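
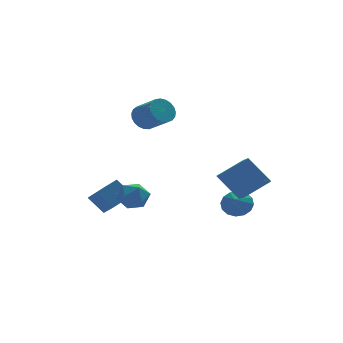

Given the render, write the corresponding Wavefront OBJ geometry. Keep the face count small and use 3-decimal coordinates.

v 3.679 0.519 -2.871
v 4.556 0.445 -2.464
v 3.241 -0.479 -2.109
v 4.307 0.773 -2.178
v 3.89 1.034 -2.077
v 3.416 1.156 -2.189
v 3.012 1.108 -2.484
v 2.788 0.901 -2.883
v 2.802 0.593 -3.278
v 3.051 0.264 -3.565
v 3.468 0.004 -3.666
v 3.942 -0.118 -3.554
v 4.345 -0.07 -3.259
v 4.57 0.136 -2.86
v -3.797 -0.646 -2.071
v -4.605 -0.111 -1.02
v -4.041 0.95 -3.073
v -4.85 1.485 -2.022
v -2.55 -0.045 -1.418
v -3.359 0.49 -0.367
v -2.795 1.551 -2.42
v -3.603 2.086 -1.369
v 2.551 -4.987 -0.24
v 1.467 -4.18 1.301
v 2.831 -3.006 -1.081
v 1.747 -2.199 0.46
v 4.153 -4.781 0.78
v 3.069 -3.974 2.321
v 4.433 -2.8 -0.061
v 3.349 -1.993 1.48
v -1.119 3.517 3.337
v -0.392 3.573 2.76
v 0.427 2.279 3.667
v -0.301 2.223 4.243
v -0.296 3.827 3.035
v 0.523 2.533 3.942
v -0.342 4.027 3.363
v 0.477 2.733 4.27
v -0.523 4.139 3.686
v 0.296 2.845 4.593
v -0.807 4.144 3.949
v 0.012 2.849 4.855
v -1.145 4.04 4.105
v -0.326 2.745 5.012
v -1.478 3.846 4.129
v -0.659 2.551 5.036
v -1.75 3.595 4.016
v -0.931 2.3 4.923
v -1.912 3.33 3.785
v -1.093 2.036 4.692
v -1.938 3.098 3.477
v -1.119 1.804 4.384
v -1.822 2.938 3.145
v -1.003 1.644 4.051
v -1.584 2.879 2.845
v -0.765 1.585 3.752
v -1.266 2.93 2.631
v -0.448 1.635 3.538
v -0.923 3.082 2.538
v -0.104 1.788 3.445
v -0.614 3.31 2.584
v 0.205 2.015 3.491
v -3.209 -1.049 -0.671
v -2.487 -1.452 -0.073
v -3.353 -2.488 -1.467
v -2.631 -2.891 -0.869
v -3.543 -2.654 -0.478
v -3.454 -1.765 0.013
v -2.386 -2.175 -1.553
v -2.297 -1.286 -1.062
v -1.979 -2.148 -0.619
v -2.694 -2.444 0.046
v -3.146 -1.496 -1.586
v -3.861 -1.792 -0.921
f 2 1 4
f 2 4 3
f 4 1 5
f 4 5 3
f 5 1 6
f 5 6 3
f 6 1 7
f 6 7 3
f 7 1 8
f 7 8 3
f 8 1 9
f 8 9 3
f 9 1 10
f 9 10 3
f 10 1 11
f 10 11 3
f 11 1 12
f 11 12 3
f 12 1 13
f 12 13 3
f 13 1 14
f 13 14 3
f 14 1 2
f 14 2 3
f 16 18 15
f 19 16 15
f 15 18 17
f 17 19 15
f 16 22 18
f 20 16 19
f 20 22 16
f 18 22 17
f 21 19 17
f 17 22 21
f 21 20 19
f 22 20 21
f 24 26 23
f 27 24 23
f 23 26 25
f 25 27 23
f 24 30 26
f 28 24 27
f 28 30 24
f 26 30 25
f 29 27 25
f 25 30 29
f 29 28 27
f 30 28 29
f 32 31 35
f 32 35 33
f 33 35 36
f 33 36 34
f 35 31 37
f 35 37 36
f 36 37 38
f 36 38 34
f 37 31 39
f 37 39 38
f 38 39 40
f 38 40 34
f 39 31 41
f 39 41 40
f 40 41 42
f 40 42 34
f 41 31 43
f 41 43 42
f 42 43 44
f 42 44 34
f 43 31 45
f 43 45 44
f 44 45 46
f 44 46 34
f 45 31 47
f 45 47 46
f 46 47 48
f 46 48 34
f 47 31 49
f 47 49 48
f 48 49 50
f 48 50 34
f 49 31 51
f 49 51 50
f 50 51 52
f 50 52 34
f 51 31 53
f 51 53 52
f 52 53 54
f 52 54 34
f 53 31 55
f 53 55 54
f 54 55 56
f 54 56 34
f 55 31 57
f 55 57 56
f 56 57 58
f 56 58 34
f 57 31 59
f 57 59 58
f 58 59 60
f 58 60 34
f 59 31 61
f 59 61 60
f 60 61 62
f 60 62 34
f 61 31 32
f 61 32 62
f 62 32 33
f 62 33 34
f 63 74 68
f 63 68 64
f 63 64 70
f 63 70 73
f 63 73 74
f 64 68 72
f 68 74 67
f 74 73 65
f 73 70 69
f 70 64 71
f 66 72 67
f 66 67 65
f 66 65 69
f 66 69 71
f 66 71 72
f 67 72 68
f 65 67 74
f 69 65 73
f 71 69 70
f 72 71 64



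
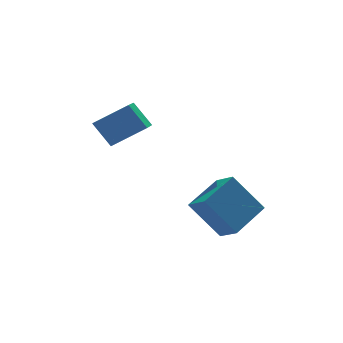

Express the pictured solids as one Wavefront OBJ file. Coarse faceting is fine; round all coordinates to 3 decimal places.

v 1.536 -2.809 -0.867
v 1.736 -3.775 -0.257
v 3.134 -2.076 -0.23
v 3.333 -3.042 0.381
v 2.527 -3.598 -2.441
v 2.726 -4.564 -1.83
v 4.124 -2.865 -1.803
v 4.324 -3.831 -1.193
v -1.361 -0.385 3.129
v -0.042 -0.834 4.031
v -0.584 0.835 2.601
v 0.735 0.387 3.503
v -0.915 -1.107 2.117
v 0.404 -1.555 3.019
v -0.138 0.114 1.589
v 1.181 -0.335 2.491
f 2 4 1
f 5 2 1
f 1 4 3
f 3 5 1
f 2 8 4
f 6 2 5
f 6 8 2
f 4 8 3
f 7 5 3
f 3 8 7
f 7 6 5
f 8 6 7
f 10 12 9
f 13 10 9
f 9 12 11
f 11 13 9
f 10 16 12
f 14 10 13
f 14 16 10
f 12 16 11
f 15 13 11
f 11 16 15
f 15 14 13
f 16 14 15



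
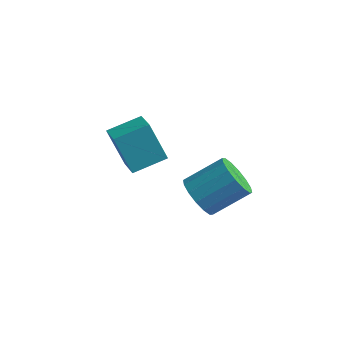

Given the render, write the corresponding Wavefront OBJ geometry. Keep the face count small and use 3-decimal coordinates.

v 3.216 2.462 -2.946
v 3.658 2.859 -3.836
v 4.787 4.095 -2.724
v 4.344 3.698 -1.834
v 3.215 3.178 -3.741
v 4.344 4.414 -2.629
v 2.773 3.305 -3.434
v 3.902 4.541 -2.321
v 2.449 3.207 -2.995
v 3.578 4.443 -1.883
v 2.33 2.908 -2.544
v 3.459 4.145 -1.432
v 2.449 2.491 -2.2
v 3.578 3.727 -1.088
v 2.773 2.065 -2.056
v 3.902 3.301 -0.944
v 3.216 1.746 -2.151
v 4.345 2.982 -1.039
v 3.658 1.619 -2.459
v 4.787 2.855 -1.346
v 3.982 1.717 -2.897
v 5.111 2.953 -1.785
v 4.101 2.015 -3.348
v 5.23 3.252 -2.236
v 3.982 2.433 -3.692
v 5.111 3.669 -2.58
v -0.99 3.103 -3.148
v -1.845 2.97 -1.223
v -0.087 4.443 -2.654
v -0.942 4.311 -0.73
v -0.018 2.309 -2.77
v -0.873 2.177 -0.846
v 0.885 3.65 -2.277
v 0.03 3.517 -0.352
f 2 1 5
f 2 5 3
f 3 5 6
f 3 6 4
f 5 1 7
f 5 7 6
f 6 7 8
f 6 8 4
f 7 1 9
f 7 9 8
f 8 9 10
f 8 10 4
f 9 1 11
f 9 11 10
f 10 11 12
f 10 12 4
f 11 1 13
f 11 13 12
f 12 13 14
f 12 14 4
f 13 1 15
f 13 15 14
f 14 15 16
f 14 16 4
f 15 1 17
f 15 17 16
f 16 17 18
f 16 18 4
f 17 1 19
f 17 19 18
f 18 19 20
f 18 20 4
f 19 1 21
f 19 21 20
f 20 21 22
f 20 22 4
f 21 1 23
f 21 23 22
f 22 23 24
f 22 24 4
f 23 1 25
f 23 25 24
f 24 25 26
f 24 26 4
f 25 1 2
f 25 2 26
f 26 2 3
f 26 3 4
f 28 30 27
f 31 28 27
f 27 30 29
f 29 31 27
f 28 34 30
f 32 28 31
f 32 34 28
f 30 34 29
f 33 31 29
f 29 34 33
f 33 32 31
f 34 32 33



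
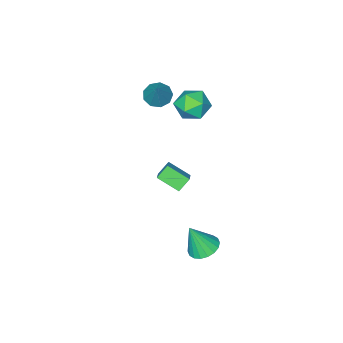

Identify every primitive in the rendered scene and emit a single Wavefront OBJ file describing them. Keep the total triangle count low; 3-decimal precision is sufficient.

v -4.516 -0.208 0.985
v -3.781 -0.079 1.664
v -3.819 -1.601 0.496
v -3.084 -1.472 1.175
v -4.023 -1.683 1.481
v -4.454 -0.822 1.783
v -3.146 -0.858 0.377
v -3.577 0.003 0.679
v -2.935 -0.48 1.289
v -3.476 -0.991 1.971
v -4.124 -0.689 0.189
v -4.665 -1.2 0.871
v 1.262 3.838 1.151
v 1.721 2.85 1.744
v 0.68 3.912 1.724
v 1.139 2.924 2.317
v 1.861 4.436 1.683
v 2.32 3.448 2.276
v 1.279 4.51 2.256
v 1.738 3.522 2.849
v -2.718 -2.186 1.603
v -2.322 -2.81 1.732
v -1.962 -1.414 3.017
v -2.06 -2.497 1.421
v -2.105 -2.038 1.195
v -2.438 -1.649 1.16
v -2.901 -1.511 1.332
v -3.278 -1.689 1.631
v -3.393 -2.1 1.916
v -3.192 -2.551 2.055
v -2.769 -2.831 1.982
v -0.355 3.76 -4.74
v 0.434 3.945 -4.963
v 0.195 3.32 -3.16
v 0.307 4.27 -4.828
v 0.049 4.494 -4.676
v -0.289 4.572 -4.537
v -0.64 4.49 -4.438
v -0.934 4.263 -4.399
v -1.114 3.936 -4.427
v -1.143 3.575 -4.518
v -1.016 3.25 -4.652
v -0.758 3.026 -4.804
v -0.42 2.948 -4.944
v -0.069 3.03 -5.043
v 0.225 3.257 -5.082
v 0.405 3.584 -5.053
f 1 12 6
f 1 6 2
f 1 2 8
f 1 8 11
f 1 11 12
f 2 6 10
f 6 12 5
f 12 11 3
f 11 8 7
f 8 2 9
f 4 10 5
f 4 5 3
f 4 3 7
f 4 7 9
f 4 9 10
f 5 10 6
f 3 5 12
f 7 3 11
f 9 7 8
f 10 9 2
f 14 16 13
f 17 14 13
f 13 16 15
f 15 17 13
f 14 20 16
f 18 14 17
f 18 20 14
f 16 20 15
f 19 17 15
f 15 20 19
f 19 18 17
f 20 18 19
f 22 21 24
f 22 24 23
f 24 21 25
f 24 25 23
f 25 21 26
f 25 26 23
f 26 21 27
f 26 27 23
f 27 21 28
f 27 28 23
f 28 21 29
f 28 29 23
f 29 21 30
f 29 30 23
f 30 21 31
f 30 31 23
f 31 21 22
f 31 22 23
f 33 32 35
f 33 35 34
f 35 32 36
f 35 36 34
f 36 32 37
f 36 37 34
f 37 32 38
f 37 38 34
f 38 32 39
f 38 39 34
f 39 32 40
f 39 40 34
f 40 32 41
f 40 41 34
f 41 32 42
f 41 42 34
f 42 32 43
f 42 43 34
f 43 32 44
f 43 44 34
f 44 32 45
f 44 45 34
f 45 32 46
f 45 46 34
f 46 32 47
f 46 47 34
f 47 32 33
f 47 33 34



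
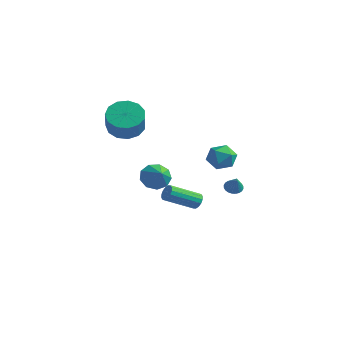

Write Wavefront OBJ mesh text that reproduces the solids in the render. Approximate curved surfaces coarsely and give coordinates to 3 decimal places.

v 1.107 4.181 -2.156
v 1.551 4.318 -2.366
v 1.633 3.819 -1.284
v 1.502 4.484 -2.268
v 1.393 4.603 -2.153
v 1.24 4.659 -2.037
v 1.068 4.642 -1.94
v 0.901 4.554 -1.876
v 0.765 4.41 -1.854
v 0.682 4.231 -1.879
v 0.664 4.044 -1.945
v 0.712 3.878 -2.043
v 0.822 3.759 -2.159
v 0.974 3.703 -2.274
v 1.147 3.72 -2.371
v 1.314 3.808 -2.435
v 1.449 3.952 -2.457
v 1.533 4.131 -2.433
v 2.624 2.013 0.645
v 3.087 2.155 1.332
v 2.213 0.825 1.168
v 2.676 0.967 1.855
v 1.993 1.435 1.704
v 2.247 2.169 1.381
v 3.053 0.811 1.119
v 3.307 1.545 0.796
v 3.352 1.413 1.626
v 2.697 1.798 1.987
v 2.603 1.182 0.513
v 1.948 1.567 0.874
v 0.782 -1.226 0.223
v 1.132 -1.488 -0.459
v 1.678 -1.734 0.877
v 1.323 -0.984 -0.33
v 1.26 -0.594 0.058
v 0.974 -0.499 0.523
v 0.598 -0.745 0.848
v 0.308 -1.216 0.88
v 0.24 -1.692 0.604
v 0.425 -1.95 0.15
v 0.778 -1.869 -0.27
v -2.972 0.534 2.167
v -2.346 0.084 1.515
v -1.661 -0.623 2.66
v -2.288 -0.174 3.313
v -2.096 0.572 1.667
v -1.411 -0.135 2.812
v -2.124 1.048 1.978
v -1.439 0.341 3.123
v -2.421 1.36 2.349
v -1.737 0.653 3.494
v -2.894 1.411 2.662
v -2.209 0.704 3.807
v -3.391 1.182 2.818
v -2.706 0.475 3.964
v -3.755 0.748 2.768
v -3.071 0.041 3.913
v -3.871 0.246 2.527
v -3.187 -0.461 3.672
v -3.702 -0.165 2.172
v -3.017 -0.872 3.317
v -3.3 -0.354 1.815
v -2.616 -1.061 2.96
v -2.795 -0.262 1.57
v -2.11 -0.969 2.716
v -1.391 4.191 -3.977
v -1.201 3.869 -4.338
v -2.02 2.407 -3.465
v -2.209 2.729 -3.103
v -1.012 3.878 -4.147
v -1.831 2.415 -3.273
v -0.925 3.97 -3.91
v -1.743 2.508 -3.036
v -0.962 4.122 -3.691
v -1.781 2.66 -2.817
v -1.114 4.293 -3.548
v -1.933 2.83 -2.675
v -1.341 4.436 -3.521
v -2.159 2.973 -2.647
v -1.58 4.513 -3.615
v -2.399 3.051 -2.742
v -1.769 4.505 -3.807
v -2.588 3.042 -2.933
v -1.857 4.412 -4.044
v -2.675 2.95 -3.17
v -1.819 4.26 -4.263
v -2.638 2.798 -3.389
v -1.667 4.09 -4.405
v -2.486 2.627 -3.532
v -1.441 3.947 -4.433
v -2.259 2.484 -3.559
f 2 1 4
f 2 4 3
f 4 1 5
f 4 5 3
f 5 1 6
f 5 6 3
f 6 1 7
f 6 7 3
f 7 1 8
f 7 8 3
f 8 1 9
f 8 9 3
f 9 1 10
f 9 10 3
f 10 1 11
f 10 11 3
f 11 1 12
f 11 12 3
f 12 1 13
f 12 13 3
f 13 1 14
f 13 14 3
f 14 1 15
f 14 15 3
f 15 1 16
f 15 16 3
f 16 1 17
f 16 17 3
f 17 1 18
f 17 18 3
f 18 1 2
f 18 2 3
f 19 30 24
f 19 24 20
f 19 20 26
f 19 26 29
f 19 29 30
f 20 24 28
f 24 30 23
f 30 29 21
f 29 26 25
f 26 20 27
f 22 28 23
f 22 23 21
f 22 21 25
f 22 25 27
f 22 27 28
f 23 28 24
f 21 23 30
f 25 21 29
f 27 25 26
f 28 27 20
f 32 31 34
f 32 34 33
f 34 31 35
f 34 35 33
f 35 31 36
f 35 36 33
f 36 31 37
f 36 37 33
f 37 31 38
f 37 38 33
f 38 31 39
f 38 39 33
f 39 31 40
f 39 40 33
f 40 31 41
f 40 41 33
f 41 31 32
f 41 32 33
f 43 42 46
f 43 46 44
f 44 46 47
f 44 47 45
f 46 42 48
f 46 48 47
f 47 48 49
f 47 49 45
f 48 42 50
f 48 50 49
f 49 50 51
f 49 51 45
f 50 42 52
f 50 52 51
f 51 52 53
f 51 53 45
f 52 42 54
f 52 54 53
f 53 54 55
f 53 55 45
f 54 42 56
f 54 56 55
f 55 56 57
f 55 57 45
f 56 42 58
f 56 58 57
f 57 58 59
f 57 59 45
f 58 42 60
f 58 60 59
f 59 60 61
f 59 61 45
f 60 42 62
f 60 62 61
f 61 62 63
f 61 63 45
f 62 42 64
f 62 64 63
f 63 64 65
f 63 65 45
f 64 42 43
f 64 43 65
f 65 43 44
f 65 44 45
f 67 66 70
f 67 70 68
f 68 70 71
f 68 71 69
f 70 66 72
f 70 72 71
f 71 72 73
f 71 73 69
f 72 66 74
f 72 74 73
f 73 74 75
f 73 75 69
f 74 66 76
f 74 76 75
f 75 76 77
f 75 77 69
f 76 66 78
f 76 78 77
f 77 78 79
f 77 79 69
f 78 66 80
f 78 80 79
f 79 80 81
f 79 81 69
f 80 66 82
f 80 82 81
f 81 82 83
f 81 83 69
f 82 66 84
f 82 84 83
f 83 84 85
f 83 85 69
f 84 66 86
f 84 86 85
f 85 86 87
f 85 87 69
f 86 66 88
f 86 88 87
f 87 88 89
f 87 89 69
f 88 66 90
f 88 90 89
f 89 90 91
f 89 91 69
f 90 66 67
f 90 67 91
f 91 67 68
f 91 68 69



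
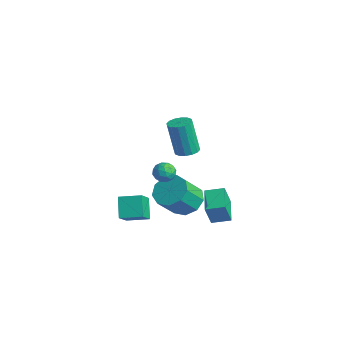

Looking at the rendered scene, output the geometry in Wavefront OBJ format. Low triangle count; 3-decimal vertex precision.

v 2.14 -0.963 2.068
v 2.528 -0.422 2.207
v 2.189 -0.696 4.23
v 1.8 -1.237 4.092
v 2.203 -0.293 2.17
v 1.863 -0.568 4.193
v 1.86 -0.344 2.105
v 1.521 -0.618 4.129
v 1.593 -0.561 2.031
v 1.253 -0.835 4.054
v 1.472 -0.885 1.967
v 1.132 -1.159 3.99
v 1.53 -1.23 1.93
v 1.19 -1.504 3.953
v 1.751 -1.504 1.93
v 1.412 -1.778 3.953
v 2.077 -1.632 1.967
v 1.737 -1.907 3.99
v 2.419 -1.582 2.031
v 2.08 -1.856 4.055
v 2.687 -1.365 2.106
v 2.347 -1.639 4.129
v 2.808 -1.041 2.17
v 2.468 -1.315 4.193
v 2.75 -0.696 2.207
v 2.41 -0.97 4.23
v -1.828 -2.583 -3.554
v -1.03 -3.415 -2.594
v -1.064 -1.562 -3.304
v -0.266 -2.393 -2.344
v -0.974 -2.967 -4.596
v -0.176 -3.798 -3.636
v -0.21 -1.945 -4.346
v 0.588 -2.777 -3.386
v -0.26 0.289 -3.565
v 0.604 0.878 -3.255
v 0.924 -0.301 -1.906
v 0.06 -0.889 -2.215
v -0.007 1.117 -2.901
v 0.312 -0.062 -1.552
v -0.737 0.969 -2.858
v -0.417 -0.21 -1.509
v -1.243 0.503 -3.145
v -0.924 -0.676 -1.796
v -1.289 -0.063 -3.629
v -0.97 -1.242 -2.28
v -0.854 -0.464 -4.082
v -0.534 -1.643 -2.733
v -0.14 -0.512 -4.293
v 0.179 -1.691 -2.944
v 0.517 -0.185 -4.164
v 0.837 -1.364 -2.814
v 0.811 0.364 -3.753
v 1.131 -0.815 -2.404
v 1.732 0.72 -4.321
v 1.945 0.208 -2.97
v 0.403 1.427 -3.843
v 0.616 0.915 -2.492
v 2.304 1.625 -4.068
v 2.517 1.113 -2.717
v 0.975 2.332 -3.59
v 1.188 1.82 -2.239
v 0.724 -0.992 -0.259
v 1.232 -1.189 0.136
v 0.428 -2.031 -0.396
v 0.936 -2.228 -0.001
v 0.414 -1.896 0.263
v 0.597 -1.254 0.348
v 1.063 -1.966 -0.608
v 1.246 -1.324 -0.523
v 1.442 -1.791 -0.08
v 1.041 -1.748 0.458
v 0.619 -1.472 -0.718
v 0.218 -1.429 -0.18
v 1.004 -0.999 -0.049
v 0.656 -2.221 -0.211
v 0.349 -2.025 -0.055
v 0.648 -2.141 0.177
v 0.631 -1.038 0.075
v 0.93 -1.153 0.307
v 0.449 -1.569 0.382
v 0.73 -2.067 -0.567
v 1.029 -2.182 -0.335
v 1.012 -1.079 -0.437
v 1.311 -1.195 -0.205
v 1.211 -1.651 -0.642
v 1.426 -1.469 0.055
v 1.252 -2.08 -0.025
v 1.326 -1.926 -0.382
v 1.434 -1.548 -0.332
v 1.191 -1.444 0.372
v 1.016 -2.054 0.291
v 0.709 -1.859 0.447
v 0.817 -1.482 0.497
v 1.314 -1.798 0.245
v 0.644 -1.166 -0.551
v 0.469 -1.776 -0.632
v 0.843 -1.738 -0.757
v 0.951 -1.361 -0.707
v 0.408 -1.14 -0.235
v 0.234 -1.751 -0.315
v 0.226 -1.672 0.072
v 0.334 -1.294 0.122
v 0.346 -1.422 -0.505
f 2 1 5
f 2 5 3
f 3 5 6
f 3 6 4
f 5 1 7
f 5 7 6
f 6 7 8
f 6 8 4
f 7 1 9
f 7 9 8
f 8 9 10
f 8 10 4
f 9 1 11
f 9 11 10
f 10 11 12
f 10 12 4
f 11 1 13
f 11 13 12
f 12 13 14
f 12 14 4
f 13 1 15
f 13 15 14
f 14 15 16
f 14 16 4
f 15 1 17
f 15 17 16
f 16 17 18
f 16 18 4
f 17 1 19
f 17 19 18
f 18 19 20
f 18 20 4
f 19 1 21
f 19 21 20
f 20 21 22
f 20 22 4
f 21 1 23
f 21 23 22
f 22 23 24
f 22 24 4
f 23 1 25
f 23 25 24
f 24 25 26
f 24 26 4
f 25 1 2
f 25 2 26
f 26 2 3
f 26 3 4
f 28 30 27
f 31 28 27
f 27 30 29
f 29 31 27
f 28 34 30
f 32 28 31
f 32 34 28
f 30 34 29
f 33 31 29
f 29 34 33
f 33 32 31
f 34 32 33
f 36 35 39
f 36 39 37
f 37 39 40
f 37 40 38
f 39 35 41
f 39 41 40
f 40 41 42
f 40 42 38
f 41 35 43
f 41 43 42
f 42 43 44
f 42 44 38
f 43 35 45
f 43 45 44
f 44 45 46
f 44 46 38
f 45 35 47
f 45 47 46
f 46 47 48
f 46 48 38
f 47 35 49
f 47 49 48
f 48 49 50
f 48 50 38
f 49 35 51
f 49 51 50
f 50 51 52
f 50 52 38
f 51 35 53
f 51 53 52
f 52 53 54
f 52 54 38
f 53 35 36
f 53 36 54
f 54 36 37
f 54 37 38
f 56 58 55
f 59 56 55
f 55 58 57
f 57 59 55
f 56 62 58
f 60 56 59
f 60 62 56
f 58 62 57
f 61 59 57
f 57 62 61
f 61 60 59
f 62 60 61
f 63 100 79
f 100 74 103
f 79 103 68
f 100 103 79
f 63 79 75
f 79 68 80
f 75 80 64
f 79 80 75
f 63 75 84
f 75 64 85
f 84 85 70
f 75 85 84
f 63 84 96
f 84 70 99
f 96 99 73
f 84 99 96
f 63 96 100
f 96 73 104
f 100 104 74
f 96 104 100
f 64 80 91
f 80 68 94
f 91 94 72
f 80 94 91
f 68 103 81
f 103 74 102
f 81 102 67
f 103 102 81
f 74 104 101
f 104 73 97
f 101 97 65
f 104 97 101
f 73 99 98
f 99 70 86
f 98 86 69
f 99 86 98
f 70 85 90
f 85 64 87
f 90 87 71
f 85 87 90
f 66 92 78
f 92 72 93
f 78 93 67
f 92 93 78
f 66 78 76
f 78 67 77
f 76 77 65
f 78 77 76
f 66 76 83
f 76 65 82
f 83 82 69
f 76 82 83
f 66 83 88
f 83 69 89
f 88 89 71
f 83 89 88
f 66 88 92
f 88 71 95
f 92 95 72
f 88 95 92
f 67 93 81
f 93 72 94
f 81 94 68
f 93 94 81
f 65 77 101
f 77 67 102
f 101 102 74
f 77 102 101
f 69 82 98
f 82 65 97
f 98 97 73
f 82 97 98
f 71 89 90
f 89 69 86
f 90 86 70
f 89 86 90
f 72 95 91
f 95 71 87
f 91 87 64
f 95 87 91



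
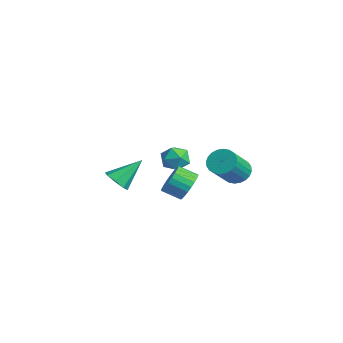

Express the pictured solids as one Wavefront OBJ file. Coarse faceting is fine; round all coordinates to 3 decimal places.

v 2.521 2.305 2.697
v 3.235 2.699 2.613
v 4.073 1.469 3.98
v 3.359 1.075 4.063
v 3.099 2.867 2.848
v 3.936 1.637 4.215
v 2.874 2.949 3.061
v 3.711 1.72 4.427
v 2.595 2.934 3.217
v 3.433 1.705 4.584
v 2.305 2.823 3.295
v 3.143 1.593 4.661
v 2.049 2.632 3.281
v 2.886 1.403 4.648
v 1.864 2.392 3.179
v 2.701 1.163 4.545
v 1.779 2.139 3.003
v 2.616 0.91 4.369
v 1.807 1.911 2.78
v 2.645 0.681 4.147
v 1.944 1.743 2.545
v 2.781 0.513 3.912
v 2.169 1.66 2.333
v 3.006 0.431 3.699
v 2.447 1.675 2.176
v 3.285 0.446 3.543
v 2.737 1.787 2.099
v 3.575 0.557 3.465
v 2.994 1.977 2.112
v 3.831 0.748 3.479
v 3.179 2.217 2.215
v 4.016 0.988 3.581
v 3.264 2.47 2.391
v 4.101 1.241 3.757
v -2.867 -1.998 0.209
v -2.363 -1.578 -0.282
v -2.833 -0.542 1.491
v -2.967 -1.459 -0.401
v -3.513 -1.656 -0.162
v -3.681 -2.053 0.294
v -3.372 -2.418 0.7
v -2.768 -2.537 0.819
v -2.221 -2.34 0.581
v -2.054 -1.943 0.125
v -3.99 2.509 0.502
v -3.549 2.36 1.278
v -3.831 1.1 0.142
v -3.39 0.951 0.918
v -4.275 1.139 0.929
v -4.373 2.01 1.151
v -3.007 1.45 0.269
v -3.105 2.321 0.491
v -2.942 1.706 1.134
v -3.725 1.514 1.542
v -3.655 1.946 -0.122
v -4.438 1.754 0.286
v 0.517 0.65 0.902
v 0.907 0.886 1.689
v 0.332 0.047 2.226
v -0.057 -0.19 1.438
v 0.615 1.089 1.693
v 0.041 0.249 2.229
v 0.308 1.224 1.576
v -0.266 0.384 2.113
v 0.033 1.272 1.357
v -0.541 0.432 1.893
v -0.168 1.225 1.068
v -0.743 0.385 1.604
v -0.265 1.091 0.754
v -0.839 0.251 1.29
v -0.243 0.889 0.462
v -0.817 0.05 0.999
v -0.105 0.651 0.238
v -0.679 -0.188 0.774
v 0.128 0.413 0.114
v -0.447 -0.426 0.651
v 0.419 0.211 0.111
v -0.155 -0.629 0.647
v 0.726 0.076 0.227
v 0.152 -0.764 0.764
v 1.001 0.028 0.447
v 0.427 -0.812 0.983
v 1.203 0.075 0.736
v 0.628 -0.765 1.272
v 1.299 0.209 1.05
v 0.725 -0.631 1.586
v 1.277 0.41 1.341
v 0.703 -0.429 1.878
v 1.139 0.648 1.566
v 0.565 -0.191 2.102
f 2 1 5
f 2 5 3
f 3 5 6
f 3 6 4
f 5 1 7
f 5 7 6
f 6 7 8
f 6 8 4
f 7 1 9
f 7 9 8
f 8 9 10
f 8 10 4
f 9 1 11
f 9 11 10
f 10 11 12
f 10 12 4
f 11 1 13
f 11 13 12
f 12 13 14
f 12 14 4
f 13 1 15
f 13 15 14
f 14 15 16
f 14 16 4
f 15 1 17
f 15 17 16
f 16 17 18
f 16 18 4
f 17 1 19
f 17 19 18
f 18 19 20
f 18 20 4
f 19 1 21
f 19 21 20
f 20 21 22
f 20 22 4
f 21 1 23
f 21 23 22
f 22 23 24
f 22 24 4
f 23 1 25
f 23 25 24
f 24 25 26
f 24 26 4
f 25 1 27
f 25 27 26
f 26 27 28
f 26 28 4
f 27 1 29
f 27 29 28
f 28 29 30
f 28 30 4
f 29 1 31
f 29 31 30
f 30 31 32
f 30 32 4
f 31 1 33
f 31 33 32
f 32 33 34
f 32 34 4
f 33 1 2
f 33 2 34
f 34 2 3
f 34 3 4
f 36 35 38
f 36 38 37
f 38 35 39
f 38 39 37
f 39 35 40
f 39 40 37
f 40 35 41
f 40 41 37
f 41 35 42
f 41 42 37
f 42 35 43
f 42 43 37
f 43 35 44
f 43 44 37
f 44 35 36
f 44 36 37
f 45 56 50
f 45 50 46
f 45 46 52
f 45 52 55
f 45 55 56
f 46 50 54
f 50 56 49
f 56 55 47
f 55 52 51
f 52 46 53
f 48 54 49
f 48 49 47
f 48 47 51
f 48 51 53
f 48 53 54
f 49 54 50
f 47 49 56
f 51 47 55
f 53 51 52
f 54 53 46
f 58 57 61
f 58 61 59
f 59 61 62
f 59 62 60
f 61 57 63
f 61 63 62
f 62 63 64
f 62 64 60
f 63 57 65
f 63 65 64
f 64 65 66
f 64 66 60
f 65 57 67
f 65 67 66
f 66 67 68
f 66 68 60
f 67 57 69
f 67 69 68
f 68 69 70
f 68 70 60
f 69 57 71
f 69 71 70
f 70 71 72
f 70 72 60
f 71 57 73
f 71 73 72
f 72 73 74
f 72 74 60
f 73 57 75
f 73 75 74
f 74 75 76
f 74 76 60
f 75 57 77
f 75 77 76
f 76 77 78
f 76 78 60
f 77 57 79
f 77 79 78
f 78 79 80
f 78 80 60
f 79 57 81
f 79 81 80
f 80 81 82
f 80 82 60
f 81 57 83
f 81 83 82
f 82 83 84
f 82 84 60
f 83 57 85
f 83 85 84
f 84 85 86
f 84 86 60
f 85 57 87
f 85 87 86
f 86 87 88
f 86 88 60
f 87 57 89
f 87 89 88
f 88 89 90
f 88 90 60
f 89 57 58
f 89 58 90
f 90 58 59
f 90 59 60



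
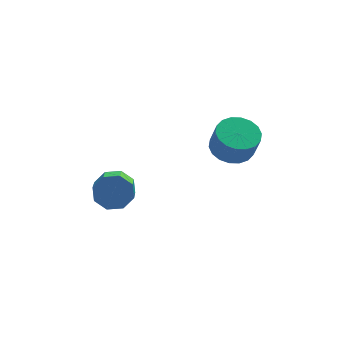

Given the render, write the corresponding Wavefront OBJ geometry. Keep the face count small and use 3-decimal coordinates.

v 2.644 -1.97 -1.22
v 3.305 -1.576 -1.197
v 3.497 -1.955 -0.237
v 2.836 -2.35 -0.26
v 3.079 -1.355 -1.064
v 3.272 -1.734 -0.104
v 2.767 -1.255 -0.962
v 2.96 -1.635 -0.002
v 2.431 -1.298 -0.912
v 2.624 -1.677 0.048
v 2.137 -1.473 -0.922
v 2.33 -1.852 0.038
v 1.943 -1.747 -0.991
v 2.136 -2.126 -0.031
v 1.888 -2.065 -1.106
v 2.081 -2.445 -0.146
v 1.983 -2.365 -1.243
v 2.175 -2.744 -0.283
v 2.208 -2.586 -1.376
v 2.401 -2.965 -0.416
v 2.52 -2.685 -1.478
v 2.713 -3.065 -0.518
v 2.856 -2.643 -1.528
v 3.049 -3.022 -0.568
v 3.15 -2.468 -1.518
v 3.343 -2.847 -0.558
v 3.344 -2.194 -1.449
v 3.537 -2.573 -0.489
v 3.399 -1.875 -1.334
v 3.592 -2.255 -0.374
v -1.207 -0.964 -3.896
v -0.982 -0.663 -3.281
v -1.027 -1.716 -2.75
v -1.253 -2.016 -3.364
v -1.531 -0.663 -3.327
v -1.576 -1.715 -2.796
v -1.891 -0.839 -3.706
v -1.936 -1.891 -3.175
v -1.85 -1.088 -4.196
v -1.895 -2.14 -3.665
v -1.433 -1.264 -4.51
v -1.478 -2.317 -3.979
v -0.884 -1.265 -4.464
v -0.929 -2.317 -3.933
v -0.524 -1.089 -4.085
v -0.569 -2.141 -3.554
v -0.565 -0.84 -3.595
v -0.61 -1.892 -3.064
f 2 1 5
f 2 5 3
f 3 5 6
f 3 6 4
f 5 1 7
f 5 7 6
f 6 7 8
f 6 8 4
f 7 1 9
f 7 9 8
f 8 9 10
f 8 10 4
f 9 1 11
f 9 11 10
f 10 11 12
f 10 12 4
f 11 1 13
f 11 13 12
f 12 13 14
f 12 14 4
f 13 1 15
f 13 15 14
f 14 15 16
f 14 16 4
f 15 1 17
f 15 17 16
f 16 17 18
f 16 18 4
f 17 1 19
f 17 19 18
f 18 19 20
f 18 20 4
f 19 1 21
f 19 21 20
f 20 21 22
f 20 22 4
f 21 1 23
f 21 23 22
f 22 23 24
f 22 24 4
f 23 1 25
f 23 25 24
f 24 25 26
f 24 26 4
f 25 1 27
f 25 27 26
f 26 27 28
f 26 28 4
f 27 1 29
f 27 29 28
f 28 29 30
f 28 30 4
f 29 1 2
f 29 2 30
f 30 2 3
f 30 3 4
f 32 31 35
f 32 35 33
f 33 35 36
f 33 36 34
f 35 31 37
f 35 37 36
f 36 37 38
f 36 38 34
f 37 31 39
f 37 39 38
f 38 39 40
f 38 40 34
f 39 31 41
f 39 41 40
f 40 41 42
f 40 42 34
f 41 31 43
f 41 43 42
f 42 43 44
f 42 44 34
f 43 31 45
f 43 45 44
f 44 45 46
f 44 46 34
f 45 31 47
f 45 47 46
f 46 47 48
f 46 48 34
f 47 31 32
f 47 32 48
f 48 32 33
f 48 33 34



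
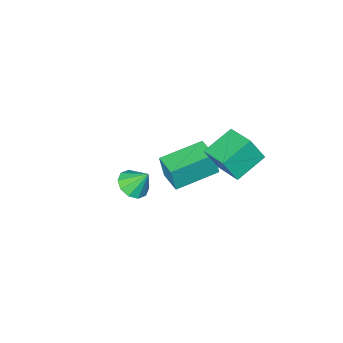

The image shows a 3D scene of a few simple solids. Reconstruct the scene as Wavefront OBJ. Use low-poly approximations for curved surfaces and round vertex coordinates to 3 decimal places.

v 2.479 1.492 0.869
v 3.2 1.622 1.071
v 2.101 2.068 1.851
v 3.057 1.981 0.805
v 2.694 2.154 0.563
v 2.248 2.074 0.438
v 1.891 1.771 0.478
v 1.758 1.362 0.667
v 1.901 1.003 0.933
v 2.265 0.83 1.175
v 2.711 0.91 1.3
v 3.068 1.212 1.26
v -3.032 -0.876 -2.558
v -2.849 -1.001 -1.277
v -2.829 0.313 -2.471
v -2.647 0.188 -1.19
v -0.933 -1.208 -2.89
v -0.751 -1.333 -1.609
v -0.731 -0.019 -2.803
v -0.548 -0.144 -1.522
v -4.008 0.62 -0.898
v -3.483 0.244 0.265
v -3.908 2.161 -0.444
v -3.382 1.785 0.719
v -2.478 0.715 -1.559
v -1.952 0.339 -0.396
v -2.377 2.256 -1.105
v -1.852 1.88 0.058
f 2 1 4
f 2 4 3
f 4 1 5
f 4 5 3
f 5 1 6
f 5 6 3
f 6 1 7
f 6 7 3
f 7 1 8
f 7 8 3
f 8 1 9
f 8 9 3
f 9 1 10
f 9 10 3
f 10 1 11
f 10 11 3
f 11 1 12
f 11 12 3
f 12 1 2
f 12 2 3
f 14 16 13
f 17 14 13
f 13 16 15
f 15 17 13
f 14 20 16
f 18 14 17
f 18 20 14
f 16 20 15
f 19 17 15
f 15 20 19
f 19 18 17
f 20 18 19
f 22 24 21
f 25 22 21
f 21 24 23
f 23 25 21
f 22 28 24
f 26 22 25
f 26 28 22
f 24 28 23
f 27 25 23
f 23 28 27
f 27 26 25
f 28 26 27



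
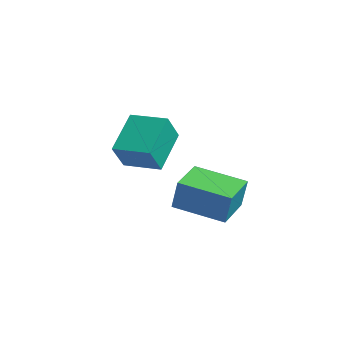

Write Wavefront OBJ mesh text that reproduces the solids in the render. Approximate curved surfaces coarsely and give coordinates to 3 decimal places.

v -0.279 -3.15 -2.541
v 0.107 -3.154 -1.321
v 1.196 -1.978 -3.004
v 1.583 -1.983 -1.783
v 0.577 -4.337 -2.817
v 0.964 -4.342 -1.596
v 2.053 -3.166 -3.279
v 2.439 -3.17 -2.059
v -3.223 -3.295 -0.618
v -2.752 -4.011 0.412
v -2.028 -2.493 -0.608
v -1.556 -3.209 0.422
v -2.424 -4.471 -1.802
v -1.952 -5.187 -0.772
v -1.228 -3.669 -1.792
v -0.757 -4.385 -0.762
f 2 4 1
f 5 2 1
f 1 4 3
f 3 5 1
f 2 8 4
f 6 2 5
f 6 8 2
f 4 8 3
f 7 5 3
f 3 8 7
f 7 6 5
f 8 6 7
f 10 12 9
f 13 10 9
f 9 12 11
f 11 13 9
f 10 16 12
f 14 10 13
f 14 16 10
f 12 16 11
f 15 13 11
f 11 16 15
f 15 14 13
f 16 14 15



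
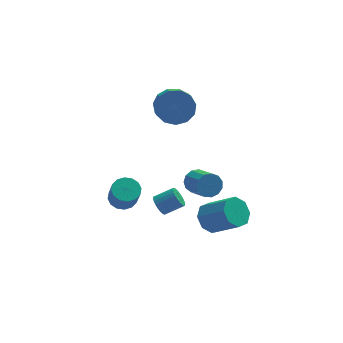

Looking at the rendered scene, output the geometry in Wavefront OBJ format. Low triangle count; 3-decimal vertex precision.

v 1.965 0.709 -1.955
v 2.349 0.527 -2.498
v 2.74 -0.71 -1.809
v 2.355 -0.529 -1.265
v 2.581 0.732 -2.263
v 2.972 -0.506 -1.573
v 2.618 0.929 -1.93
v 3.009 -0.309 -1.24
v 2.447 1.056 -1.605
v 2.838 -0.182 -0.915
v 2.123 1.073 -1.391
v 2.514 -0.165 -0.701
v 1.749 0.975 -1.356
v 2.139 -0.263 -0.666
v 1.443 0.792 -1.511
v 1.834 -0.446 -0.821
v 1.303 0.582 -1.807
v 1.693 -0.656 -1.117
v 1.373 0.413 -2.15
v 1.763 -0.825 -1.46
v 1.631 0.338 -2.431
v 2.021 -0.9 -1.741
v 1.995 0.381 -2.561
v 2.385 -0.857 -1.871
v -1.417 2.296 -4.102
v -1.06 1.74 -4.435
v -0.965 1.068 -3.21
v -1.323 1.624 -2.878
v -0.785 1.982 -4.323
v -0.69 1.311 -3.099
v -0.679 2.308 -4.153
v -0.584 1.637 -2.928
v -0.772 2.631 -3.968
v -0.677 1.96 -2.744
v -1.037 2.864 -3.82
v -0.942 2.193 -2.595
v -1.404 2.945 -3.747
v -1.309 2.273 -2.523
v -1.775 2.852 -3.77
v -1.68 2.18 -2.545
v -2.05 2.609 -3.881
v -1.955 1.938 -2.657
v -2.156 2.283 -4.052
v -2.061 1.612 -2.827
v -2.063 1.96 -4.236
v -1.968 1.289 -3.012
v -1.798 1.727 -4.385
v -1.703 1.056 -3.16
v -1.431 1.647 -4.457
v -1.336 0.975 -3.233
v -0.175 -1.19 -1.804
v 0.058 -1.493 -2.226
v 0.989 -1.513 -1.699
v 0.755 -1.21 -1.276
v 0.101 -1.286 -2.294
v 1.031 -1.305 -1.766
v 0.101 -1.063 -2.286
v 1.032 -1.083 -1.758
v 0.059 -0.86 -2.205
v 0.99 -0.88 -1.677
v -0.018 -0.708 -2.063
v 0.913 -0.727 -1.535
v -0.119 -0.628 -1.882
v 0.811 -0.648 -1.354
v -0.229 -0.635 -1.689
v 0.702 -0.654 -1.161
v -0.331 -0.725 -1.513
v 0.6 -0.745 -0.985
v -0.409 -0.887 -1.381
v 0.522 -0.907 -0.854
v -0.451 -1.095 -1.314
v 0.479 -1.114 -0.786
v -0.452 -1.317 -1.322
v 0.479 -1.337 -0.794
v -0.41 -1.52 -1.403
v 0.521 -1.54 -0.875
v -0.333 -1.673 -1.545
v 0.598 -1.692 -1.017
v -0.231 -1.752 -1.726
v 0.699 -1.772 -1.198
v -0.122 -1.746 -1.919
v 0.809 -1.765 -1.391
v -0.02 -1.655 -2.095
v 0.911 -1.675 -1.567
v 2.214 -1.483 -2.86
v 2.659 -1.783 -3.532
v 3.731 -2.698 -2.411
v 3.286 -2.397 -1.74
v 2.903 -1.217 -3.302
v 3.974 -2.131 -2.181
v 2.743 -0.806 -2.813
v 3.814 -1.72 -1.693
v 2.273 -0.791 -2.352
v 3.345 -1.706 -1.232
v 1.769 -1.182 -2.189
v 2.841 -2.097 -1.068
v 1.526 -1.749 -2.419
v 2.597 -2.663 -1.298
v 1.686 -2.16 -2.907
v 2.757 -3.074 -1.787
v 2.155 -2.174 -3.368
v 3.227 -3.089 -2.248
v 1.303 3.388 1.673
v 2.174 3.045 1.323
v 2.009 1.569 2.356
v 1.137 1.912 2.707
v 2.296 3.351 1.78
v 2.131 1.875 2.813
v 2.103 3.669 2.203
v 1.937 2.193 3.237
v 1.656 3.898 2.458
v 1.49 2.422 3.491
v 1.096 3.965 2.464
v 0.931 2.488 3.497
v 0.602 3.849 2.218
v 0.437 2.372 3.252
v 0.331 3.586 1.8
v 0.165 2.11 2.834
v 0.368 3.261 1.342
v 0.202 1.784 2.375
v 0.702 2.976 0.988
v 0.536 1.5 2.022
v 1.227 2.822 0.852
v 1.061 1.346 1.886
v 1.775 2.848 0.977
v 1.61 1.371 2.011
f 2 1 5
f 2 5 3
f 3 5 6
f 3 6 4
f 5 1 7
f 5 7 6
f 6 7 8
f 6 8 4
f 7 1 9
f 7 9 8
f 8 9 10
f 8 10 4
f 9 1 11
f 9 11 10
f 10 11 12
f 10 12 4
f 11 1 13
f 11 13 12
f 12 13 14
f 12 14 4
f 13 1 15
f 13 15 14
f 14 15 16
f 14 16 4
f 15 1 17
f 15 17 16
f 16 17 18
f 16 18 4
f 17 1 19
f 17 19 18
f 18 19 20
f 18 20 4
f 19 1 21
f 19 21 20
f 20 21 22
f 20 22 4
f 21 1 23
f 21 23 22
f 22 23 24
f 22 24 4
f 23 1 2
f 23 2 24
f 24 2 3
f 24 3 4
f 26 25 29
f 26 29 27
f 27 29 30
f 27 30 28
f 29 25 31
f 29 31 30
f 30 31 32
f 30 32 28
f 31 25 33
f 31 33 32
f 32 33 34
f 32 34 28
f 33 25 35
f 33 35 34
f 34 35 36
f 34 36 28
f 35 25 37
f 35 37 36
f 36 37 38
f 36 38 28
f 37 25 39
f 37 39 38
f 38 39 40
f 38 40 28
f 39 25 41
f 39 41 40
f 40 41 42
f 40 42 28
f 41 25 43
f 41 43 42
f 42 43 44
f 42 44 28
f 43 25 45
f 43 45 44
f 44 45 46
f 44 46 28
f 45 25 47
f 45 47 46
f 46 47 48
f 46 48 28
f 47 25 49
f 47 49 48
f 48 49 50
f 48 50 28
f 49 25 26
f 49 26 50
f 50 26 27
f 50 27 28
f 52 51 55
f 52 55 53
f 53 55 56
f 53 56 54
f 55 51 57
f 55 57 56
f 56 57 58
f 56 58 54
f 57 51 59
f 57 59 58
f 58 59 60
f 58 60 54
f 59 51 61
f 59 61 60
f 60 61 62
f 60 62 54
f 61 51 63
f 61 63 62
f 62 63 64
f 62 64 54
f 63 51 65
f 63 65 64
f 64 65 66
f 64 66 54
f 65 51 67
f 65 67 66
f 66 67 68
f 66 68 54
f 67 51 69
f 67 69 68
f 68 69 70
f 68 70 54
f 69 51 71
f 69 71 70
f 70 71 72
f 70 72 54
f 71 51 73
f 71 73 72
f 72 73 74
f 72 74 54
f 73 51 75
f 73 75 74
f 74 75 76
f 74 76 54
f 75 51 77
f 75 77 76
f 76 77 78
f 76 78 54
f 77 51 79
f 77 79 78
f 78 79 80
f 78 80 54
f 79 51 81
f 79 81 80
f 80 81 82
f 80 82 54
f 81 51 83
f 81 83 82
f 82 83 84
f 82 84 54
f 83 51 52
f 83 52 84
f 84 52 53
f 84 53 54
f 86 85 89
f 86 89 87
f 87 89 90
f 87 90 88
f 89 85 91
f 89 91 90
f 90 91 92
f 90 92 88
f 91 85 93
f 91 93 92
f 92 93 94
f 92 94 88
f 93 85 95
f 93 95 94
f 94 95 96
f 94 96 88
f 95 85 97
f 95 97 96
f 96 97 98
f 96 98 88
f 97 85 99
f 97 99 98
f 98 99 100
f 98 100 88
f 99 85 101
f 99 101 100
f 100 101 102
f 100 102 88
f 101 85 86
f 101 86 102
f 102 86 87
f 102 87 88
f 104 103 107
f 104 107 105
f 105 107 108
f 105 108 106
f 107 103 109
f 107 109 108
f 108 109 110
f 108 110 106
f 109 103 111
f 109 111 110
f 110 111 112
f 110 112 106
f 111 103 113
f 111 113 112
f 112 113 114
f 112 114 106
f 113 103 115
f 113 115 114
f 114 115 116
f 114 116 106
f 115 103 117
f 115 117 116
f 116 117 118
f 116 118 106
f 117 103 119
f 117 119 118
f 118 119 120
f 118 120 106
f 119 103 121
f 119 121 120
f 120 121 122
f 120 122 106
f 121 103 123
f 121 123 122
f 122 123 124
f 122 124 106
f 123 103 125
f 123 125 124
f 124 125 126
f 124 126 106
f 125 103 104
f 125 104 126
f 126 104 105
f 126 105 106



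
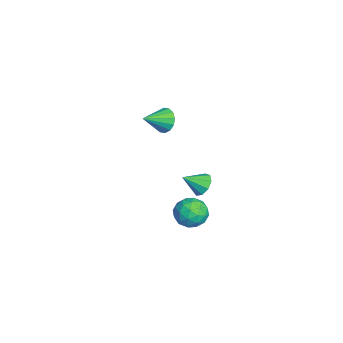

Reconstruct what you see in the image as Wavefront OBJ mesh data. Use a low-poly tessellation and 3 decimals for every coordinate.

v -3.103 0.956 1.972
v -2.562 0.968 1.425
v -2.457 -0.136 2.588
v -2.425 1.21 1.71
v -2.47 1.384 2.066
v -2.685 1.443 2.397
v -3.011 1.372 2.614
v -3.363 1.189 2.659
v -3.645 0.944 2.52
v -3.781 0.702 2.234
v -3.736 0.528 1.878
v -3.522 0.468 1.548
v -3.195 0.54 1.331
v -2.844 0.722 1.286
v 2.64 2.439 1.413
v 3.283 2.402 1.196
v 2.82 1.501 2.107
v 3.257 2.675 1.572
v 2.943 2.837 1.874
v 2.486 2.813 1.96
v 2.102 2.614 1.79
v 1.969 2.333 1.444
v 2.15 2.101 1.084
v 2.56 2.027 0.878
v 3.008 2.146 0.922
v 3.585 2.697 -0.034
v 4.03 2.079 -0.501
v 2.77 1.661 0.561
v 3.215 1.043 0.094
v 3.625 1.485 0.753
v 4.129 2.125 0.386
v 2.671 1.615 -0.326
v 3.175 2.255 -0.693
v 3.465 1.41 -0.682
v 4.055 1.33 -0.015
v 2.745 2.41 0.075
v 3.335 2.33 0.742
v 3.879 2.479 -0.32
v 2.921 1.261 0.38
v 3.162 1.521 0.768
v 3.424 1.157 0.493
v 3.937 2.506 0.202
v 4.198 2.143 -0.073
v 3.961 1.793 0.664
v 2.602 1.597 0.133
v 2.863 1.234 -0.142
v 3.376 2.583 -0.433
v 3.638 2.219 -0.708
v 2.839 1.947 -0.604
v 3.808 1.723 -0.701
v 3.33 1.113 -0.351
v 3.01 1.45 -0.597
v 3.306 1.826 -0.814
v 4.155 1.675 -0.309
v 3.676 1.066 0.041
v 3.917 1.326 0.429
v 4.213 1.702 0.212
v 3.823 1.282 -0.415
v 3.124 2.674 0.019
v 2.645 2.065 0.369
v 2.587 2.038 -0.152
v 2.883 2.414 -0.369
v 3.47 2.627 0.411
v 2.992 2.017 0.761
v 3.494 1.914 0.874
v 3.79 2.29 0.657
v 2.977 2.458 0.475
f 2 1 4
f 2 4 3
f 4 1 5
f 4 5 3
f 5 1 6
f 5 6 3
f 6 1 7
f 6 7 3
f 7 1 8
f 7 8 3
f 8 1 9
f 8 9 3
f 9 1 10
f 9 10 3
f 10 1 11
f 10 11 3
f 11 1 12
f 11 12 3
f 12 1 13
f 12 13 3
f 13 1 14
f 13 14 3
f 14 1 2
f 14 2 3
f 16 15 18
f 16 18 17
f 18 15 19
f 18 19 17
f 19 15 20
f 19 20 17
f 20 15 21
f 20 21 17
f 21 15 22
f 21 22 17
f 22 15 23
f 22 23 17
f 23 15 24
f 23 24 17
f 24 15 25
f 24 25 17
f 25 15 16
f 25 16 17
f 26 63 42
f 63 37 66
f 42 66 31
f 63 66 42
f 26 42 38
f 42 31 43
f 38 43 27
f 42 43 38
f 26 38 47
f 38 27 48
f 47 48 33
f 38 48 47
f 26 47 59
f 47 33 62
f 59 62 36
f 47 62 59
f 26 59 63
f 59 36 67
f 63 67 37
f 59 67 63
f 27 43 54
f 43 31 57
f 54 57 35
f 43 57 54
f 31 66 44
f 66 37 65
f 44 65 30
f 66 65 44
f 37 67 64
f 67 36 60
f 64 60 28
f 67 60 64
f 36 62 61
f 62 33 49
f 61 49 32
f 62 49 61
f 33 48 53
f 48 27 50
f 53 50 34
f 48 50 53
f 29 55 41
f 55 35 56
f 41 56 30
f 55 56 41
f 29 41 39
f 41 30 40
f 39 40 28
f 41 40 39
f 29 39 46
f 39 28 45
f 46 45 32
f 39 45 46
f 29 46 51
f 46 32 52
f 51 52 34
f 46 52 51
f 29 51 55
f 51 34 58
f 55 58 35
f 51 58 55
f 30 56 44
f 56 35 57
f 44 57 31
f 56 57 44
f 28 40 64
f 40 30 65
f 64 65 37
f 40 65 64
f 32 45 61
f 45 28 60
f 61 60 36
f 45 60 61
f 34 52 53
f 52 32 49
f 53 49 33
f 52 49 53
f 35 58 54
f 58 34 50
f 54 50 27
f 58 50 54



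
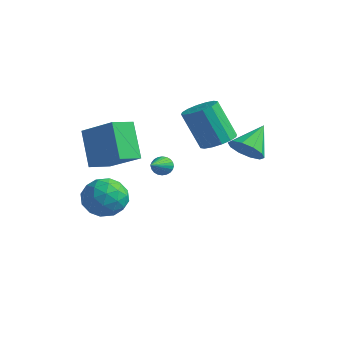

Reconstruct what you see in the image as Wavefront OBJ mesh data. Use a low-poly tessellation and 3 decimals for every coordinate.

v -4.561 -0.882 -0.385
v -3.88 -0.328 -1.185
v -3.26 -2.292 -0.255
v -2.579 -1.738 -1.055
v -2.724 -1.27 0.028
v -3.528 -0.399 -0.053
v -3.612 -2.221 -1.387
v -4.416 -1.35 -1.468
v -3.294 -1.155 -1.805
v -2.744 -0.568 -0.93
v -4.396 -2.052 -0.51
v -3.846 -1.465 0.365
v -4.334 -0.481 -0.797
v -2.806 -2.139 -0.643
v -2.891 -1.864 -0.007
v -2.49 -1.538 -0.477
v -4.127 -0.523 -0.131
v -3.727 -0.197 -0.601
v -3.048 -0.751 0.112
v -3.413 -2.423 -0.839
v -3.013 -2.097 -1.309
v -4.65 -1.082 -0.963
v -4.249 -0.756 -1.433
v -4.092 -1.869 -1.552
v -3.589 -0.642 -1.631
v -2.825 -1.471 -1.554
v -3.432 -1.755 -1.75
v -3.905 -1.242 -1.797
v -3.267 -0.297 -1.117
v -2.502 -1.125 -1.04
v -2.587 -0.85 -0.404
v -3.06 -0.338 -0.451
v -2.922 -0.783 -1.481
v -4.638 -1.495 -0.4
v -3.873 -2.323 -0.323
v -4.08 -2.282 -0.989
v -4.553 -1.77 -1.036
v -4.315 -1.149 0.114
v -3.551 -1.978 0.191
v -3.235 -1.378 0.357
v -3.708 -0.865 0.31
v -4.218 -1.837 0.041
v 2.006 2.071 3.068
v 2.784 2.422 2.725
v 1.854 3.429 4.112
v 2.351 2.615 2.411
v 1.786 2.6 2.348
v 1.305 2.383 2.56
v 1.092 2.047 2.966
v 1.228 1.72 3.41
v 1.661 1.527 3.724
v 2.226 1.542 3.787
v 2.707 1.759 3.575
v 2.92 2.095 3.169
v -1.368 0.201 1.567
v -1.032 0.13 1.15
v -0.592 -1.341 2.453
v -0.919 0.258 1.273
v -0.873 0.377 1.441
v -0.904 0.47 1.628
v -1.005 0.521 1.806
v -1.161 0.524 1.947
v -1.349 0.477 2.031
v -1.539 0.388 2.043
v -1.704 0.271 1.984
v -1.817 0.143 1.861
v -1.863 0.024 1.693
v -1.832 -0.068 1.506
v -1.731 -0.119 1.328
v -1.575 -0.122 1.187
v -1.388 -0.076 1.103
v -1.197 0.013 1.09
v -0.413 2.915 2.506
v 0.327 3.277 2.915
v -0.606 2.967 4.882
v -1.347 2.605 4.474
v 0.037 3.647 2.835
v -0.896 3.337 4.803
v -0.373 3.82 2.668
v -1.307 3.51 4.635
v -0.795 3.751 2.457
v -1.728 3.441 4.424
v -1.114 3.458 2.259
v -2.048 3.148 4.227
v -1.245 3.019 2.128
v -2.179 2.709 4.095
v -1.154 2.553 2.098
v -2.087 2.243 4.065
v -0.864 2.183 2.177
v -1.797 1.873 4.145
v -0.453 2.01 2.345
v -1.387 1.7 4.312
v -0.032 2.079 2.556
v -0.965 1.769 4.523
v 0.288 2.372 2.753
v -0.646 2.062 4.721
v 0.419 2.811 2.885
v -0.515 2.501 4.852
v -3.149 -2.667 1.909
v -4.233 -2.064 3.628
v -3.033 -1.462 1.559
v -4.117 -0.859 3.278
v -1.303 -2.521 3.022
v -2.387 -1.918 4.741
v -1.187 -1.316 2.672
v -2.271 -0.713 4.391
f 1 38 17
f 38 12 41
f 17 41 6
f 38 41 17
f 1 17 13
f 17 6 18
f 13 18 2
f 17 18 13
f 1 13 22
f 13 2 23
f 22 23 8
f 13 23 22
f 1 22 34
f 22 8 37
f 34 37 11
f 22 37 34
f 1 34 38
f 34 11 42
f 38 42 12
f 34 42 38
f 2 18 29
f 18 6 32
f 29 32 10
f 18 32 29
f 6 41 19
f 41 12 40
f 19 40 5
f 41 40 19
f 12 42 39
f 42 11 35
f 39 35 3
f 42 35 39
f 11 37 36
f 37 8 24
f 36 24 7
f 37 24 36
f 8 23 28
f 23 2 25
f 28 25 9
f 23 25 28
f 4 30 16
f 30 10 31
f 16 31 5
f 30 31 16
f 4 16 14
f 16 5 15
f 14 15 3
f 16 15 14
f 4 14 21
f 14 3 20
f 21 20 7
f 14 20 21
f 4 21 26
f 21 7 27
f 26 27 9
f 21 27 26
f 4 26 30
f 26 9 33
f 30 33 10
f 26 33 30
f 5 31 19
f 31 10 32
f 19 32 6
f 31 32 19
f 3 15 39
f 15 5 40
f 39 40 12
f 15 40 39
f 7 20 36
f 20 3 35
f 36 35 11
f 20 35 36
f 9 27 28
f 27 7 24
f 28 24 8
f 27 24 28
f 10 33 29
f 33 9 25
f 29 25 2
f 33 25 29
f 44 43 46
f 44 46 45
f 46 43 47
f 46 47 45
f 47 43 48
f 47 48 45
f 48 43 49
f 48 49 45
f 49 43 50
f 49 50 45
f 50 43 51
f 50 51 45
f 51 43 52
f 51 52 45
f 52 43 53
f 52 53 45
f 53 43 54
f 53 54 45
f 54 43 44
f 54 44 45
f 56 55 58
f 56 58 57
f 58 55 59
f 58 59 57
f 59 55 60
f 59 60 57
f 60 55 61
f 60 61 57
f 61 55 62
f 61 62 57
f 62 55 63
f 62 63 57
f 63 55 64
f 63 64 57
f 64 55 65
f 64 65 57
f 65 55 66
f 65 66 57
f 66 55 67
f 66 67 57
f 67 55 68
f 67 68 57
f 68 55 69
f 68 69 57
f 69 55 70
f 69 70 57
f 70 55 71
f 70 71 57
f 71 55 72
f 71 72 57
f 72 55 56
f 72 56 57
f 74 73 77
f 74 77 75
f 75 77 78
f 75 78 76
f 77 73 79
f 77 79 78
f 78 79 80
f 78 80 76
f 79 73 81
f 79 81 80
f 80 81 82
f 80 82 76
f 81 73 83
f 81 83 82
f 82 83 84
f 82 84 76
f 83 73 85
f 83 85 84
f 84 85 86
f 84 86 76
f 85 73 87
f 85 87 86
f 86 87 88
f 86 88 76
f 87 73 89
f 87 89 88
f 88 89 90
f 88 90 76
f 89 73 91
f 89 91 90
f 90 91 92
f 90 92 76
f 91 73 93
f 91 93 92
f 92 93 94
f 92 94 76
f 93 73 95
f 93 95 94
f 94 95 96
f 94 96 76
f 95 73 97
f 95 97 96
f 96 97 98
f 96 98 76
f 97 73 74
f 97 74 98
f 98 74 75
f 98 75 76
f 100 102 99
f 103 100 99
f 99 102 101
f 101 103 99
f 100 106 102
f 104 100 103
f 104 106 100
f 102 106 101
f 105 103 101
f 101 106 105
f 105 104 103
f 106 104 105



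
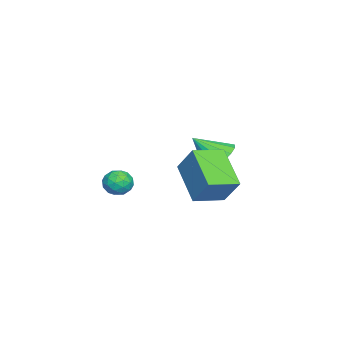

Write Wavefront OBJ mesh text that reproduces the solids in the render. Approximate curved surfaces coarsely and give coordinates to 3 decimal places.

v 2.329 -0.398 2.882
v 2.844 0.379 4.158
v 1.332 0.715 2.606
v 1.847 1.492 3.882
v 3.813 0.628 1.658
v 4.328 1.405 2.934
v 2.816 1.741 1.382
v 3.331 2.518 2.658
v -0.124 -3.238 0.653
v 0.249 -3.154 1.295
v 0.791 -3.886 0.205
v 1.164 -3.802 0.847
v 0.55 -4.225 0.825
v -0.016 -3.825 1.102
v 1.056 -3.215 0.398
v 0.49 -2.815 0.675
v 0.978 -3.14 1.137
v 0.665 -3.764 1.401
v 0.375 -3.276 0.099
v 0.062 -3.9 0.363
v -0.018 -3.139 1.013
v 1.058 -3.901 0.487
v 0.697 -4.15 0.474
v 0.916 -4.1 0.851
v -0.174 -3.533 0.9
v 0.045 -3.484 1.277
v 0.223 -4.114 1.001
v 0.995 -3.556 0.223
v 1.214 -3.507 0.6
v 0.124 -2.94 0.649
v 0.343 -2.89 1.026
v 0.817 -2.926 0.499
v 0.63 -3.082 1.298
v 1.168 -3.462 1.034
v 1.104 -3.117 0.771
v 0.772 -2.882 0.933
v 0.446 -3.449 1.453
v 0.984 -3.829 1.189
v 0.623 -4.078 1.176
v 0.29 -3.843 1.339
v 0.875 -3.44 1.36
v 0.056 -3.211 0.311
v 0.594 -3.591 0.047
v 0.75 -3.197 0.161
v 0.417 -2.962 0.324
v -0.128 -3.578 0.466
v 0.41 -3.958 0.202
v 0.268 -4.158 0.567
v -0.064 -3.923 0.729
v 0.165 -3.6 0.14
v -1.912 0.476 1.672
v -1.368 1.107 2.207
v -1.688 -0.716 2.848
v -1.849 1.176 2.369
v -2.347 1.058 2.344
v -2.729 0.784 2.139
v -2.891 0.427 1.809
v -2.792 0.084 1.442
v -2.456 -0.155 1.137
v -1.975 -0.224 0.974
v -1.477 -0.106 0.999
v -1.096 0.168 1.204
v -0.933 0.525 1.534
v -1.033 0.868 1.901
f 2 4 1
f 5 2 1
f 1 4 3
f 3 5 1
f 2 8 4
f 6 2 5
f 6 8 2
f 4 8 3
f 7 5 3
f 3 8 7
f 7 6 5
f 8 6 7
f 9 46 25
f 46 20 49
f 25 49 14
f 46 49 25
f 9 25 21
f 25 14 26
f 21 26 10
f 25 26 21
f 9 21 30
f 21 10 31
f 30 31 16
f 21 31 30
f 9 30 42
f 30 16 45
f 42 45 19
f 30 45 42
f 9 42 46
f 42 19 50
f 46 50 20
f 42 50 46
f 10 26 37
f 26 14 40
f 37 40 18
f 26 40 37
f 14 49 27
f 49 20 48
f 27 48 13
f 49 48 27
f 20 50 47
f 50 19 43
f 47 43 11
f 50 43 47
f 19 45 44
f 45 16 32
f 44 32 15
f 45 32 44
f 16 31 36
f 31 10 33
f 36 33 17
f 31 33 36
f 12 38 24
f 38 18 39
f 24 39 13
f 38 39 24
f 12 24 22
f 24 13 23
f 22 23 11
f 24 23 22
f 12 22 29
f 22 11 28
f 29 28 15
f 22 28 29
f 12 29 34
f 29 15 35
f 34 35 17
f 29 35 34
f 12 34 38
f 34 17 41
f 38 41 18
f 34 41 38
f 13 39 27
f 39 18 40
f 27 40 14
f 39 40 27
f 11 23 47
f 23 13 48
f 47 48 20
f 23 48 47
f 15 28 44
f 28 11 43
f 44 43 19
f 28 43 44
f 17 35 36
f 35 15 32
f 36 32 16
f 35 32 36
f 18 41 37
f 41 17 33
f 37 33 10
f 41 33 37
f 52 51 54
f 52 54 53
f 54 51 55
f 54 55 53
f 55 51 56
f 55 56 53
f 56 51 57
f 56 57 53
f 57 51 58
f 57 58 53
f 58 51 59
f 58 59 53
f 59 51 60
f 59 60 53
f 60 51 61
f 60 61 53
f 61 51 62
f 61 62 53
f 62 51 63
f 62 63 53
f 63 51 64
f 63 64 53
f 64 51 52
f 64 52 53



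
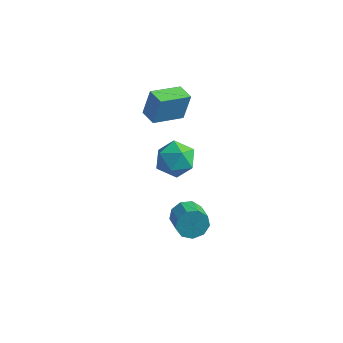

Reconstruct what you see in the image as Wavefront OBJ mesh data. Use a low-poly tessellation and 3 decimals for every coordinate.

v 2.237 -0.975 -3.345
v 2.867 -0.848 -4.097
v 3.774 -1.859 -3.508
v 3.143 -1.985 -2.755
v 3.018 -0.42 -3.595
v 3.924 -1.431 -3.006
v 2.803 -0.251 -2.975
v 3.709 -1.262 -2.386
v 2.323 -0.421 -2.528
v 3.23 -1.432 -1.939
v 1.803 -0.85 -2.463
v 2.71 -1.861 -1.874
v 1.486 -1.337 -2.811
v 2.392 -2.348 -2.222
v 1.52 -1.654 -3.408
v 2.426 -2.665 -2.819
v 1.889 -1.654 -3.976
v 2.796 -2.665 -3.386
v 2.422 -1.335 -4.248
v 3.328 -2.346 -3.659
v -1.238 0.487 3.359
v -0.995 0.942 5.031
v -0.217 2.17 2.752
v 0.027 2.625 4.424
v -0.287 -0.085 3.376
v -0.043 0.37 5.048
v 0.735 1.598 2.769
v 0.978 2.053 4.441
v 1.174 -2.264 3.662
v 1.927 -1.896 4.562
v 2.713 -3.104 2.718
v 3.466 -2.736 3.618
v 2.629 -3.611 3.836
v 1.679 -3.092 4.419
v 2.961 -1.908 2.861
v 2.011 -1.389 3.444
v 3.032 -1.676 4.067
v 2.827 -2.728 4.67
v 1.813 -2.272 2.61
v 1.608 -3.324 3.213
f 2 1 5
f 2 5 3
f 3 5 6
f 3 6 4
f 5 1 7
f 5 7 6
f 6 7 8
f 6 8 4
f 7 1 9
f 7 9 8
f 8 9 10
f 8 10 4
f 9 1 11
f 9 11 10
f 10 11 12
f 10 12 4
f 11 1 13
f 11 13 12
f 12 13 14
f 12 14 4
f 13 1 15
f 13 15 14
f 14 15 16
f 14 16 4
f 15 1 17
f 15 17 16
f 16 17 18
f 16 18 4
f 17 1 19
f 17 19 18
f 18 19 20
f 18 20 4
f 19 1 2
f 19 2 20
f 20 2 3
f 20 3 4
f 22 24 21
f 25 22 21
f 21 24 23
f 23 25 21
f 22 28 24
f 26 22 25
f 26 28 22
f 24 28 23
f 27 25 23
f 23 28 27
f 27 26 25
f 28 26 27
f 29 40 34
f 29 34 30
f 29 30 36
f 29 36 39
f 29 39 40
f 30 34 38
f 34 40 33
f 40 39 31
f 39 36 35
f 36 30 37
f 32 38 33
f 32 33 31
f 32 31 35
f 32 35 37
f 32 37 38
f 33 38 34
f 31 33 40
f 35 31 39
f 37 35 36
f 38 37 30



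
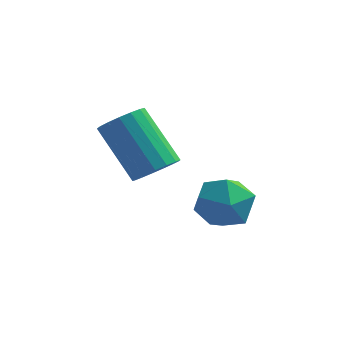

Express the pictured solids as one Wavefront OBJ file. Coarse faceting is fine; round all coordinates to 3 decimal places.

v 2.012 2.877 -1.819
v 2.517 2.923 -1.083
v 2.143 1.437 -1.817
v 2.648 1.483 -1.081
v 1.777 1.682 -1.039
v 1.697 2.572 -1.04
v 2.963 1.788 -1.86
v 2.883 2.678 -1.861
v 3.105 2.251 -1.109
v 2.372 2.185 -0.601
v 2.288 2.175 -2.299
v 1.555 2.109 -1.791
v 0.545 2.284 -0.607
v 0.908 1.916 -0.15
v -0.201 2.548 1.243
v -0.565 2.916 0.787
v 1.064 2.207 -0.158
v -0.046 2.839 1.235
v 1.1 2.516 -0.269
v -0.009 3.148 1.124
v 1.01 2.772 -0.458
v -0.1 3.404 0.936
v 0.813 2.916 -0.68
v -0.297 3.548 0.713
v 0.554 2.915 -0.886
v -0.556 3.547 0.508
v 0.293 2.77 -1.027
v -0.816 3.402 0.366
v 0.09 2.513 -1.073
v -1.019 3.145 0.321
v -0.008 2.204 -1.011
v -1.118 2.836 0.382
v 0.019 1.913 -0.857
v -1.09 2.546 0.536
v 0.168 1.708 -0.646
v -0.942 2.34 0.748
v 0.402 1.634 -0.425
v -0.707 2.266 0.968
v 0.67 1.709 -0.246
v -0.44 2.341 1.147
f 1 12 6
f 1 6 2
f 1 2 8
f 1 8 11
f 1 11 12
f 2 6 10
f 6 12 5
f 12 11 3
f 11 8 7
f 8 2 9
f 4 10 5
f 4 5 3
f 4 3 7
f 4 7 9
f 4 9 10
f 5 10 6
f 3 5 12
f 7 3 11
f 9 7 8
f 10 9 2
f 14 13 17
f 14 17 15
f 15 17 18
f 15 18 16
f 17 13 19
f 17 19 18
f 18 19 20
f 18 20 16
f 19 13 21
f 19 21 20
f 20 21 22
f 20 22 16
f 21 13 23
f 21 23 22
f 22 23 24
f 22 24 16
f 23 13 25
f 23 25 24
f 24 25 26
f 24 26 16
f 25 13 27
f 25 27 26
f 26 27 28
f 26 28 16
f 27 13 29
f 27 29 28
f 28 29 30
f 28 30 16
f 29 13 31
f 29 31 30
f 30 31 32
f 30 32 16
f 31 13 33
f 31 33 32
f 32 33 34
f 32 34 16
f 33 13 35
f 33 35 34
f 34 35 36
f 34 36 16
f 35 13 37
f 35 37 36
f 36 37 38
f 36 38 16
f 37 13 39
f 37 39 38
f 38 39 40
f 38 40 16
f 39 13 14
f 39 14 40
f 40 14 15
f 40 15 16



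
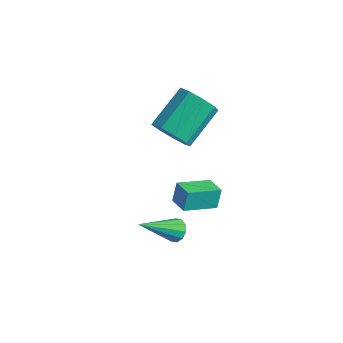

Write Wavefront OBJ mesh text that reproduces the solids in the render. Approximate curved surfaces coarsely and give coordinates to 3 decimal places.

v -1.754 0.722 1.827
v -1.189 0.361 2.472
v -1.241 2.078 3.477
v -1.806 2.438 2.833
v -0.847 0.64 2.014
v -0.899 2.356 3.019
v -0.929 0.957 1.469
v -0.981 2.673 2.474
v -1.397 1.164 1.091
v -1.449 2.88 2.096
v -2.033 1.164 1.058
v -2.084 2.88 2.063
v -2.538 0.957 1.385
v -2.589 2.674 2.39
v -2.676 0.64 1.919
v -2.728 2.357 2.924
v -2.383 0.361 2.41
v -2.435 2.078 3.415
v -1.796 0.251 2.628
v -1.848 1.968 3.634
v -0.27 -0.569 -2.511
v 0.077 -0.919 -2.755
v -0.91 -2.071 -1.269
v 0.24 -0.774 -2.494
v 0.208 -0.55 -2.24
v -0.006 -0.334 -2.09
v -0.322 -0.208 -2.099
v -0.618 -0.22 -2.266
v -0.781 -0.365 -2.527
v -0.749 -0.589 -2.781
v -0.534 -0.805 -2.932
v -0.219 -0.931 -2.922
v -1.048 0.055 -1.578
v -1.136 0.409 -0.722
v -0.458 1.39 -2.07
v -0.547 1.744 -1.214
v -0.193 -0.244 -1.366
v -0.282 0.11 -0.51
v 0.396 1.091 -1.858
v 0.308 1.445 -1.002
f 2 1 5
f 2 5 3
f 3 5 6
f 3 6 4
f 5 1 7
f 5 7 6
f 6 7 8
f 6 8 4
f 7 1 9
f 7 9 8
f 8 9 10
f 8 10 4
f 9 1 11
f 9 11 10
f 10 11 12
f 10 12 4
f 11 1 13
f 11 13 12
f 12 13 14
f 12 14 4
f 13 1 15
f 13 15 14
f 14 15 16
f 14 16 4
f 15 1 17
f 15 17 16
f 16 17 18
f 16 18 4
f 17 1 19
f 17 19 18
f 18 19 20
f 18 20 4
f 19 1 2
f 19 2 20
f 20 2 3
f 20 3 4
f 22 21 24
f 22 24 23
f 24 21 25
f 24 25 23
f 25 21 26
f 25 26 23
f 26 21 27
f 26 27 23
f 27 21 28
f 27 28 23
f 28 21 29
f 28 29 23
f 29 21 30
f 29 30 23
f 30 21 31
f 30 31 23
f 31 21 32
f 31 32 23
f 32 21 22
f 32 22 23
f 34 36 33
f 37 34 33
f 33 36 35
f 35 37 33
f 34 40 36
f 38 34 37
f 38 40 34
f 36 40 35
f 39 37 35
f 35 40 39
f 39 38 37
f 40 38 39



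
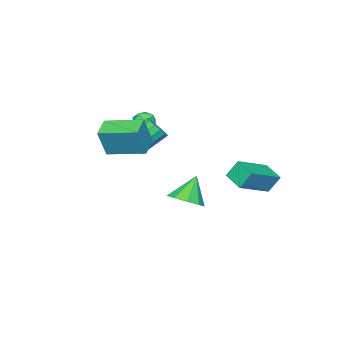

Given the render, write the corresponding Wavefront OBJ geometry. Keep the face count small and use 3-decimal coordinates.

v -2.418 3.194 -0.208
v -0.515 2.776 0.725
v -2.002 4.308 -0.557
v -0.099 3.89 0.376
v -2.041 2.75 -1.176
v -0.138 2.332 -0.243
v -1.625 3.864 -1.525
v 0.278 3.446 -0.592
v -0.39 -0.334 -3.028
v 0.237 -1.036 -2.608
v -1.33 -0.326 -1.612
v 0.467 -0.387 -2.459
v 0.297 0.287 -2.576
v -0.195 0.67 -2.904
v -0.778 0.583 -3.291
v -1.179 0.067 -3.554
v -1.211 -0.636 -3.572
v -0.858 -1.198 -3.334
v -0.287 -1.356 -2.954
v 2.954 -2.239 1.982
v 3.49 -2.348 3.57
v 2.275 -0.338 2.342
v 2.812 -0.448 3.93
v 4.028 -1.792 1.65
v 4.565 -1.902 3.238
v 3.35 0.108 2.01
v 3.886 -0.001 3.598
v -1.457 -3.037 1.582
v -1.036 -2.858 2.146
v -0.584 -3.682 1.134
v -0.163 -3.503 1.698
v -0.736 -3.938 1.796
v -1.275 -3.539 2.073
v -0.345 -3.001 1.207
v -0.884 -2.602 1.484
v -0.349 -2.836 1.914
v -0.59 -3.415 2.278
v -1.03 -3.125 1.002
v -1.271 -3.704 1.366
v 1.862 -1.944 1.367
v 2.358 -2.052 1.946
v 1.254 -1.303 3.032
v 0.758 -1.196 2.453
v 2.452 -1.695 1.795
v 1.347 -0.946 2.88
v 2.387 -1.405 1.529
v 1.283 -0.656 2.615
v 2.182 -1.26 1.22
v 1.078 -0.511 2.306
v 1.891 -1.298 0.951
v 0.787 -0.549 2.036
v 1.592 -1.509 0.792
v 0.488 -0.76 1.878
v 1.366 -1.837 0.788
v 0.262 -1.088 1.874
v 1.273 -2.194 0.94
v 0.168 -1.445 2.025
v 1.337 -2.484 1.205
v 0.233 -1.735 2.291
v 1.542 -2.629 1.514
v 0.438 -1.88 2.6
v 1.833 -2.591 1.784
v 0.729 -1.842 2.869
v 2.132 -2.38 1.942
v 1.028 -1.631 3.028
f 2 4 1
f 5 2 1
f 1 4 3
f 3 5 1
f 2 8 4
f 6 2 5
f 6 8 2
f 4 8 3
f 7 5 3
f 3 8 7
f 7 6 5
f 8 6 7
f 10 9 12
f 10 12 11
f 12 9 13
f 12 13 11
f 13 9 14
f 13 14 11
f 14 9 15
f 14 15 11
f 15 9 16
f 15 16 11
f 16 9 17
f 16 17 11
f 17 9 18
f 17 18 11
f 18 9 19
f 18 19 11
f 19 9 10
f 19 10 11
f 21 23 20
f 24 21 20
f 20 23 22
f 22 24 20
f 21 27 23
f 25 21 24
f 25 27 21
f 23 27 22
f 26 24 22
f 22 27 26
f 26 25 24
f 27 25 26
f 28 39 33
f 28 33 29
f 28 29 35
f 28 35 38
f 28 38 39
f 29 33 37
f 33 39 32
f 39 38 30
f 38 35 34
f 35 29 36
f 31 37 32
f 31 32 30
f 31 30 34
f 31 34 36
f 31 36 37
f 32 37 33
f 30 32 39
f 34 30 38
f 36 34 35
f 37 36 29
f 41 40 44
f 41 44 42
f 42 44 45
f 42 45 43
f 44 40 46
f 44 46 45
f 45 46 47
f 45 47 43
f 46 40 48
f 46 48 47
f 47 48 49
f 47 49 43
f 48 40 50
f 48 50 49
f 49 50 51
f 49 51 43
f 50 40 52
f 50 52 51
f 51 52 53
f 51 53 43
f 52 40 54
f 52 54 53
f 53 54 55
f 53 55 43
f 54 40 56
f 54 56 55
f 55 56 57
f 55 57 43
f 56 40 58
f 56 58 57
f 57 58 59
f 57 59 43
f 58 40 60
f 58 60 59
f 59 60 61
f 59 61 43
f 60 40 62
f 60 62 61
f 61 62 63
f 61 63 43
f 62 40 64
f 62 64 63
f 63 64 65
f 63 65 43
f 64 40 41
f 64 41 65
f 65 41 42
f 65 42 43



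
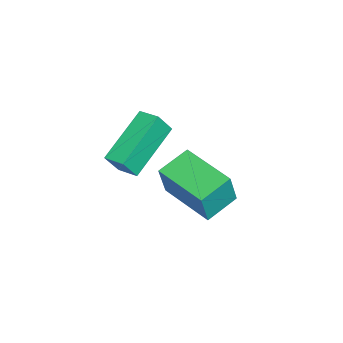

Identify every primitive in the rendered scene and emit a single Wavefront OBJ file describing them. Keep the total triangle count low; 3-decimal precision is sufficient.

v -0.169 -1.901 0.658
v 0.021 -1.119 0.899
v 1.719 -2.091 -0.217
v 1.909 -1.309 0.023
v 0.151 -2.211 1.417
v 0.341 -1.429 1.657
v 2.039 -2.401 0.541
v 2.229 -1.619 0.782
v -2.13 -1.482 -3.39
v -1.839 -1.582 -2.086
v -1.445 0.482 -3.392
v -1.153 0.382 -2.088
v -0.927 -1.902 -3.692
v -0.635 -2.002 -2.388
v -0.241 0.062 -3.694
v 0.05 -0.038 -2.39
f 2 4 1
f 5 2 1
f 1 4 3
f 3 5 1
f 2 8 4
f 6 2 5
f 6 8 2
f 4 8 3
f 7 5 3
f 3 8 7
f 7 6 5
f 8 6 7
f 10 12 9
f 13 10 9
f 9 12 11
f 11 13 9
f 10 16 12
f 14 10 13
f 14 16 10
f 12 16 11
f 15 13 11
f 11 16 15
f 15 14 13
f 16 14 15



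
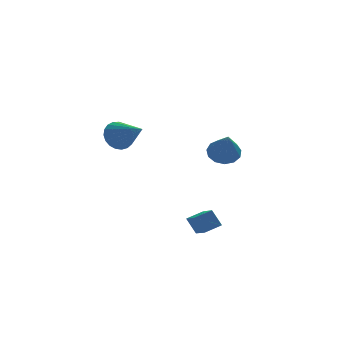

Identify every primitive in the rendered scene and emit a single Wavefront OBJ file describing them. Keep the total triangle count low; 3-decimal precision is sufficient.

v -3.767 -2.188 2.584
v -3.398 -2.474 1.826
v -2.913 -3.712 3.576
v -3.139 -2.244 1.956
v -2.988 -2.004 2.195
v -2.973 -1.796 2.5
v -3.094 -1.656 2.82
v -3.332 -1.608 3.1
v -3.646 -1.66 3.29
v -3.98 -1.803 3.357
v -4.278 -2.013 3.292
v -4.487 -2.253 3.103
v -4.572 -2.482 2.825
v -4.518 -2.66 2.505
v -4.334 -2.756 2.199
v -4.052 -2.754 1.959
v -3.721 -2.655 1.827
v 2.613 1.967 -0.976
v 3.008 2.606 -0.444
v 2.487 0.653 0.696
v 2.497 2.689 -0.417
v 2.022 2.543 -0.568
v 1.736 2.214 -0.848
v 1.727 1.807 -1.168
v 2 1.45 -1.428
v 2.467 1.258 -1.544
v 2.981 1.291 -1.48
v 3.377 1.538 -1.255
v 3.531 1.922 -0.943
v 3.393 2.32 -0.64
v -0.178 -1.324 -4.003
v -0.126 -2.904 -3.162
v 0.749 -1.125 -3.685
v 0.801 -2.704 -2.844
v 0.219 -1.776 -4.876
v 0.271 -3.355 -4.035
v 1.146 -1.576 -4.558
v 1.198 -3.156 -3.717
f 2 1 4
f 2 4 3
f 4 1 5
f 4 5 3
f 5 1 6
f 5 6 3
f 6 1 7
f 6 7 3
f 7 1 8
f 7 8 3
f 8 1 9
f 8 9 3
f 9 1 10
f 9 10 3
f 10 1 11
f 10 11 3
f 11 1 12
f 11 12 3
f 12 1 13
f 12 13 3
f 13 1 14
f 13 14 3
f 14 1 15
f 14 15 3
f 15 1 16
f 15 16 3
f 16 1 17
f 16 17 3
f 17 1 2
f 17 2 3
f 19 18 21
f 19 21 20
f 21 18 22
f 21 22 20
f 22 18 23
f 22 23 20
f 23 18 24
f 23 24 20
f 24 18 25
f 24 25 20
f 25 18 26
f 25 26 20
f 26 18 27
f 26 27 20
f 27 18 28
f 27 28 20
f 28 18 29
f 28 29 20
f 29 18 30
f 29 30 20
f 30 18 19
f 30 19 20
f 32 34 31
f 35 32 31
f 31 34 33
f 33 35 31
f 32 38 34
f 36 32 35
f 36 38 32
f 34 38 33
f 37 35 33
f 33 38 37
f 37 36 35
f 38 36 37



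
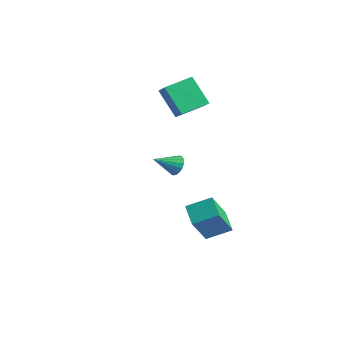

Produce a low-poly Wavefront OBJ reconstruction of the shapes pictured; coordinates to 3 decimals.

v 1.816 -1.233 2.803
v 2.105 -1.062 3.264
v 1.444 -2.267 3.417
v 1.857 -0.953 3.298
v 1.6 -0.908 3.218
v 1.393 -0.937 3.044
v 1.282 -1.034 2.814
v 1.294 -1.176 2.581
v 1.426 -1.331 2.399
v 1.647 -1.464 2.31
v 1.907 -1.544 2.334
v 2.146 -1.552 2.465
v 2.31 -1.487 2.673
v 2.36 -1.364 2.911
v 2.286 -1.211 3.125
v -3.84 3.28 1.913
v -4.988 3.155 3.294
v -3.61 4.798 2.241
v -4.759 4.673 3.622
v -3.061 3.027 2.538
v -4.21 2.902 3.919
v -2.832 4.545 2.866
v -3.98 4.42 4.247
v 0.827 1.32 -3.58
v 1.16 0.202 -1.943
v -0.208 1.767 -3.064
v 0.125 0.649 -1.427
v 1.535 2.331 -3.033
v 1.868 1.213 -1.396
v 0.5 2.778 -2.517
v 0.833 1.66 -0.88
f 2 1 4
f 2 4 3
f 4 1 5
f 4 5 3
f 5 1 6
f 5 6 3
f 6 1 7
f 6 7 3
f 7 1 8
f 7 8 3
f 8 1 9
f 8 9 3
f 9 1 10
f 9 10 3
f 10 1 11
f 10 11 3
f 11 1 12
f 11 12 3
f 12 1 13
f 12 13 3
f 13 1 14
f 13 14 3
f 14 1 15
f 14 15 3
f 15 1 2
f 15 2 3
f 17 19 16
f 20 17 16
f 16 19 18
f 18 20 16
f 17 23 19
f 21 17 20
f 21 23 17
f 19 23 18
f 22 20 18
f 18 23 22
f 22 21 20
f 23 21 22
f 25 27 24
f 28 25 24
f 24 27 26
f 26 28 24
f 25 31 27
f 29 25 28
f 29 31 25
f 27 31 26
f 30 28 26
f 26 31 30
f 30 29 28
f 31 29 30



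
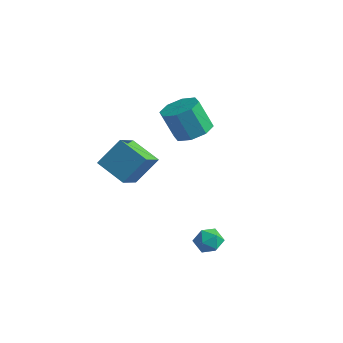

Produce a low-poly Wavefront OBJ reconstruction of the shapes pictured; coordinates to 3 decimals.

v 3.79 -2.968 -3.695
v 4.242 -3.511 -4.069
v 3.618 -3.789 -2.711
v 4.07 -4.332 -3.085
v 4.403 -3.666 -2.796
v 4.509 -3.158 -3.404
v 3.351 -4.142 -3.376
v 3.457 -3.634 -3.984
v 3.97 -4.236 -3.872
v 4.621 -3.942 -3.513
v 3.239 -3.358 -3.267
v 3.89 -3.064 -2.908
v -0.462 -4.567 -0.629
v -2.089 -4.504 0.063
v -0.815 -3.135 -1.59
v -2.442 -3.072 -0.898
v 0.142 -3.528 0.698
v -1.485 -3.465 1.39
v -0.211 -2.096 -0.263
v -1.838 -2.033 0.429
v 1.286 -1.278 1.961
v 2.092 -0.781 2.392
v 1.399 -1.025 3.969
v 0.594 -1.522 3.539
v 1.495 -0.289 2.206
v 0.802 -0.533 3.783
v 0.775 -0.376 1.876
v 0.082 -0.62 3.454
v 0.355 -0.992 1.597
v -0.337 -1.236 3.174
v 0.481 -1.775 1.531
v -0.212 -2.019 3.108
v 1.078 -2.267 1.717
v 0.385 -2.511 3.294
v 1.798 -2.18 2.046
v 1.105 -2.424 3.624
v 2.217 -1.564 2.326
v 1.525 -1.808 3.903
f 1 12 6
f 1 6 2
f 1 2 8
f 1 8 11
f 1 11 12
f 2 6 10
f 6 12 5
f 12 11 3
f 11 8 7
f 8 2 9
f 4 10 5
f 4 5 3
f 4 3 7
f 4 7 9
f 4 9 10
f 5 10 6
f 3 5 12
f 7 3 11
f 9 7 8
f 10 9 2
f 14 16 13
f 17 14 13
f 13 16 15
f 15 17 13
f 14 20 16
f 18 14 17
f 18 20 14
f 16 20 15
f 19 17 15
f 15 20 19
f 19 18 17
f 20 18 19
f 22 21 25
f 22 25 23
f 23 25 26
f 23 26 24
f 25 21 27
f 25 27 26
f 26 27 28
f 26 28 24
f 27 21 29
f 27 29 28
f 28 29 30
f 28 30 24
f 29 21 31
f 29 31 30
f 30 31 32
f 30 32 24
f 31 21 33
f 31 33 32
f 32 33 34
f 32 34 24
f 33 21 35
f 33 35 34
f 34 35 36
f 34 36 24
f 35 21 37
f 35 37 36
f 36 37 38
f 36 38 24
f 37 21 22
f 37 22 38
f 38 22 23
f 38 23 24

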